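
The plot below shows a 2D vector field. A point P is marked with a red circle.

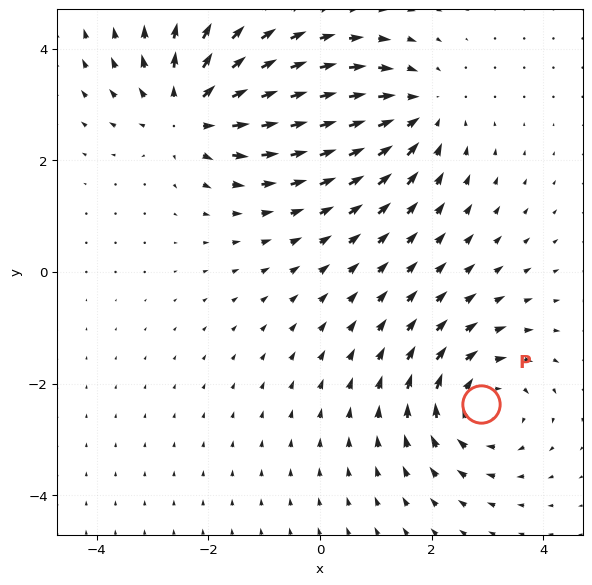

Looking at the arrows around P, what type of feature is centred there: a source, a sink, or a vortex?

vortex

At P (2.9, -2.4) the arrows circulate clockwise. Divergence ≈0, curl about -5 — near-zero divergence with nonzero curl is a vortex.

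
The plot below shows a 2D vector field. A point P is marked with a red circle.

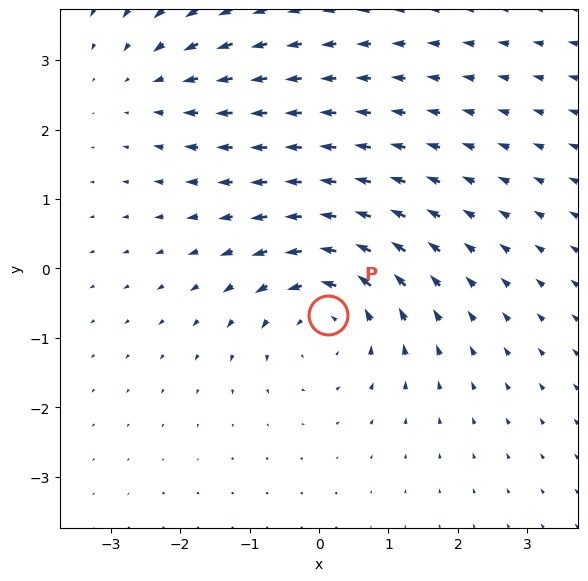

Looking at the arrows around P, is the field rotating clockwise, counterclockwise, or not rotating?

counterclockwise

Near P at (0.1, -0.7) the arrows circulate counterclockwise. The curl (z-component) there is about +4; positive curl means counterclockwise rotation.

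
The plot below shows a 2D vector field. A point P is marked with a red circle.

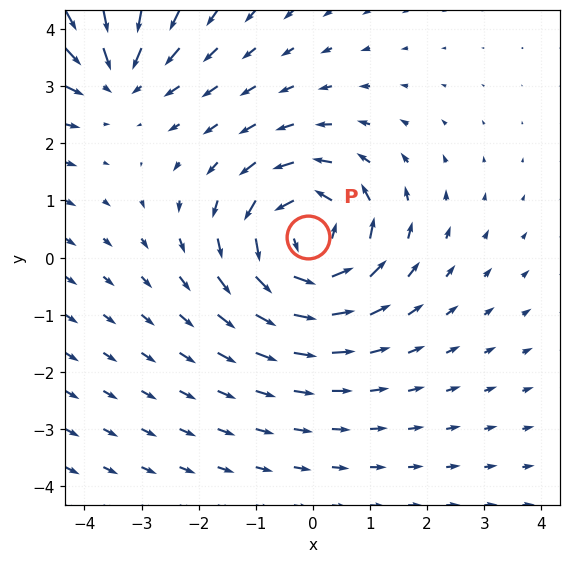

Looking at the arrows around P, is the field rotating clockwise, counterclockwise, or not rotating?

counterclockwise

Near P at (-0.1, 0.4) the arrows circulate counterclockwise. The curl (z-component) there is about +5; positive curl means counterclockwise rotation.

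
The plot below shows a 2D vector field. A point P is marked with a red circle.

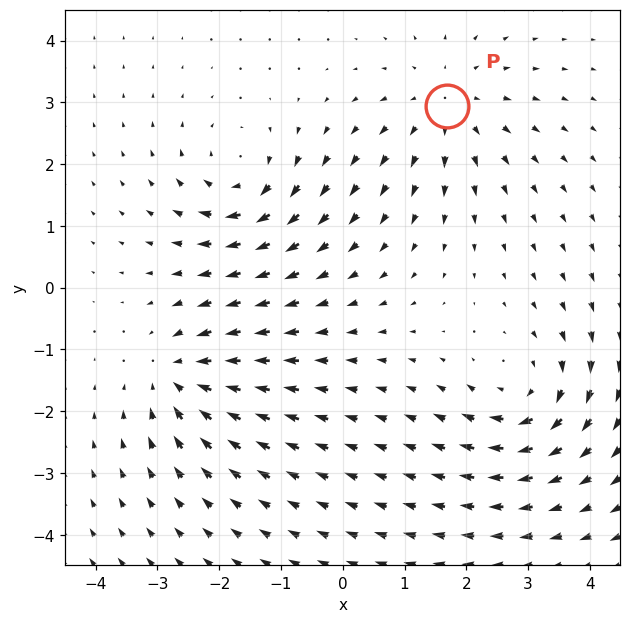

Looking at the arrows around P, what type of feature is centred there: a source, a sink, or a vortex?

source

At P (1.7, 2.9) the arrows spread outward. Divergence about +4, curl ≈0 — positive divergence with near-zero curl is a source.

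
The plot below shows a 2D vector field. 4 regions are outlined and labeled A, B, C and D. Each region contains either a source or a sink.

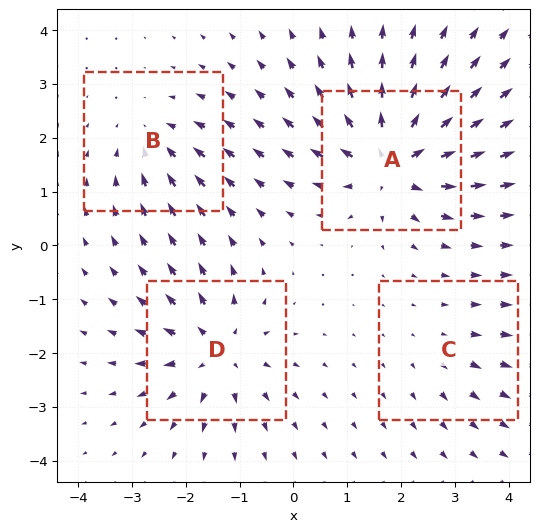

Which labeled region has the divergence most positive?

A

Divergence at each region's feature centre — A: about +8, B: about -4, C: about +2, D: about +6. Region A is most positive.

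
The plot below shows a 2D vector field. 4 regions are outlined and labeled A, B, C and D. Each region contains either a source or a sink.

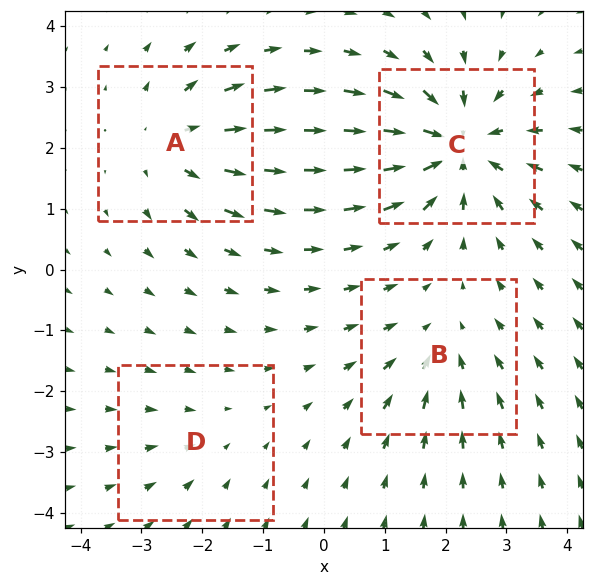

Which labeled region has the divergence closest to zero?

Divergence at each region's feature centre — A: about +4, B: about -3, C: about -7, D: about -2. Region D is closest to zero.

D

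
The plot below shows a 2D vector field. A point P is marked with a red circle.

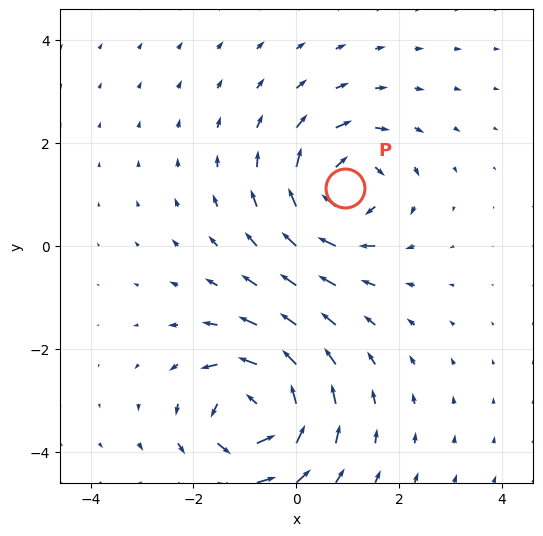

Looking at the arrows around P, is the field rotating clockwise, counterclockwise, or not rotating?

clockwise

Near P at (1.0, 1.1) the arrows circulate clockwise. The curl (z-component) there is about -4; negative curl means clockwise rotation.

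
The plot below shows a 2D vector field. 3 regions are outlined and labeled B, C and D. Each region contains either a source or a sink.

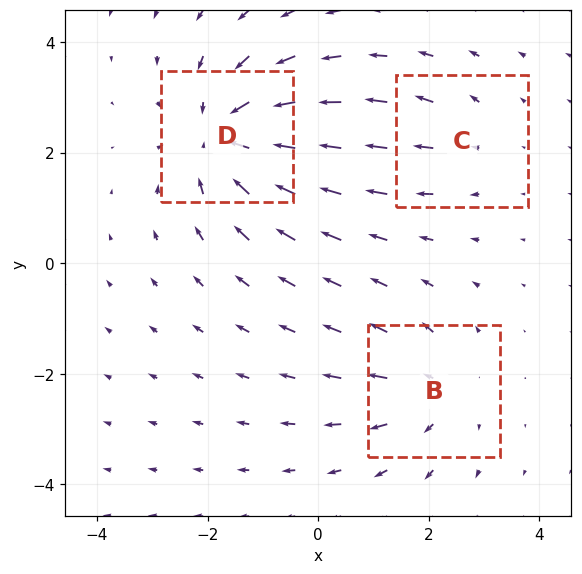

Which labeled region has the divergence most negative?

Divergence at each region's feature centre — B: about +3, C: about +2, D: about -4. Region D is most negative.

D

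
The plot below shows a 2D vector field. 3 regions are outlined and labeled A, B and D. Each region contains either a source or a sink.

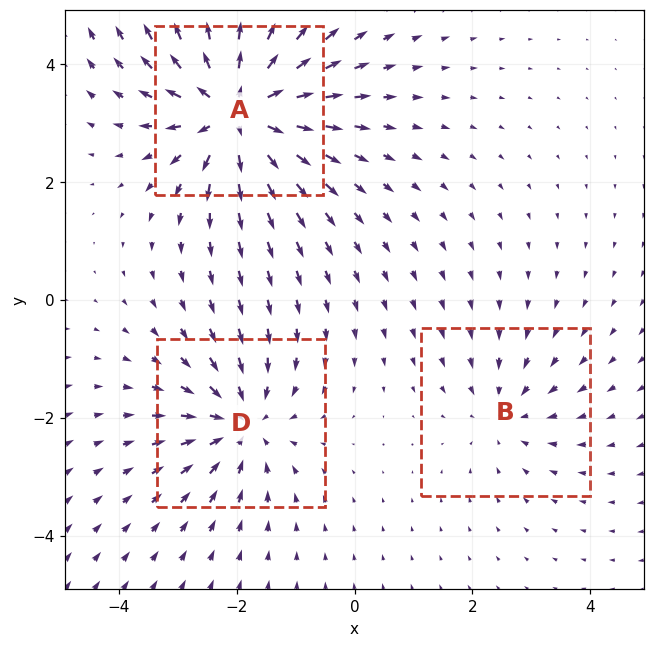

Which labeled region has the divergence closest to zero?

Divergence at each region's feature centre — A: about +6, B: about -2, D: about -4. Region B is closest to zero.

B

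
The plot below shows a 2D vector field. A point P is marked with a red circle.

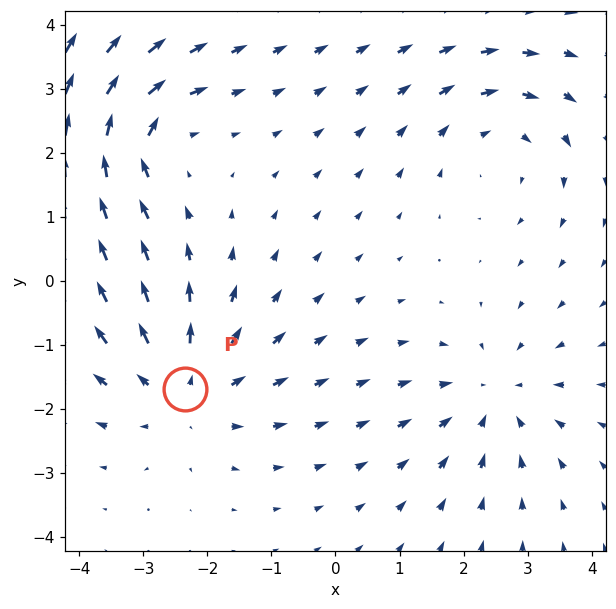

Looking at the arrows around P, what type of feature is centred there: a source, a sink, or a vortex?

source

At P (-2.4, -1.7) the arrows spread outward. Divergence about +4, curl ≈0 — positive divergence with near-zero curl is a source.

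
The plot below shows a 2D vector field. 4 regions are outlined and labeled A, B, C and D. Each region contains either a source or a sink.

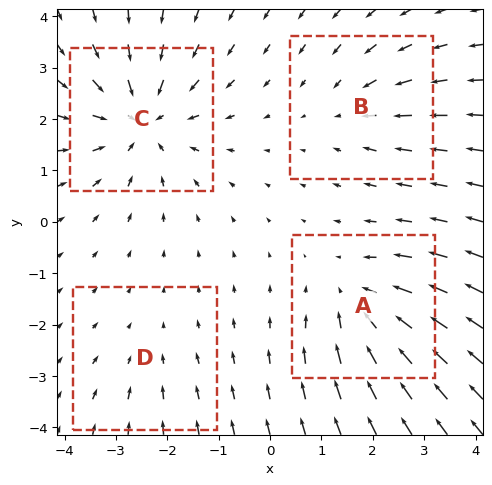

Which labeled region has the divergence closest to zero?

Divergence at each region's feature centre — A: about -4, B: about -3, C: about -5, D: about -2. Region D is closest to zero.

D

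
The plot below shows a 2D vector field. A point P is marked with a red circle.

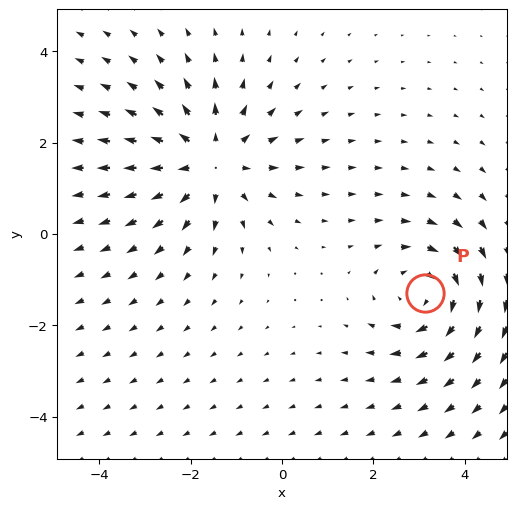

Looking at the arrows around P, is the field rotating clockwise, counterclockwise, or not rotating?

Near P at (3.1, -1.3) the arrows circulate clockwise. The curl (z-component) there is about -4; negative curl means clockwise rotation.

clockwise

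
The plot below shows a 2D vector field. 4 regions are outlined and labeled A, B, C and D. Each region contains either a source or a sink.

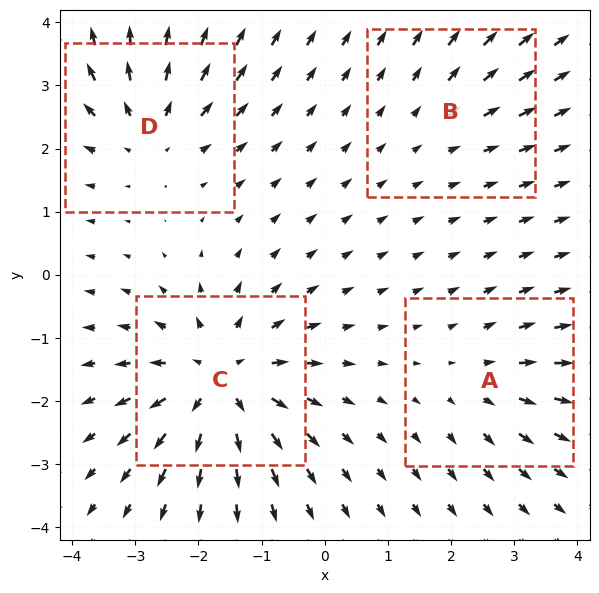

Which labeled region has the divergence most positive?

C

Divergence at each region's feature centre — A: about +3, B: about +2, C: about +7, D: about +5. Region C is most positive.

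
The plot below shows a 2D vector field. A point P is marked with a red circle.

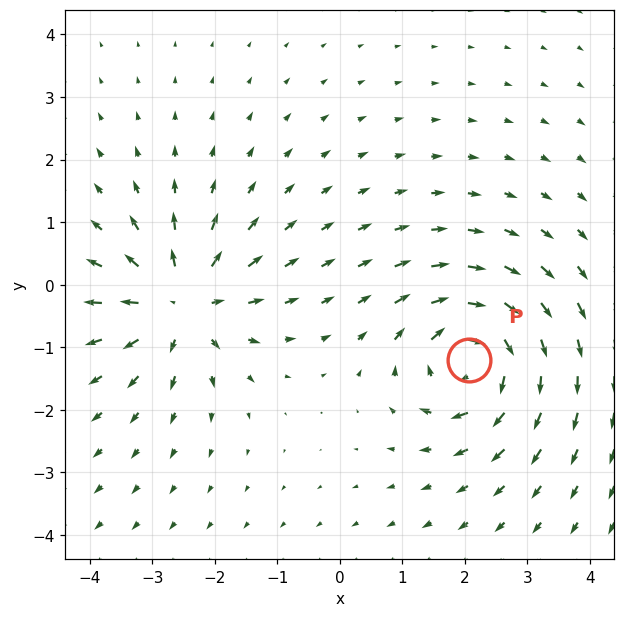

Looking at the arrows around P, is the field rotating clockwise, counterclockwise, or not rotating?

Near P at (2.1, -1.2) the arrows circulate clockwise. The curl (z-component) there is about -5; negative curl means clockwise rotation.

clockwise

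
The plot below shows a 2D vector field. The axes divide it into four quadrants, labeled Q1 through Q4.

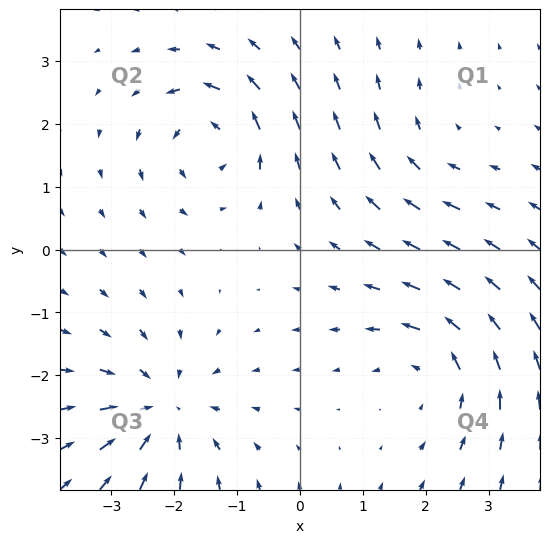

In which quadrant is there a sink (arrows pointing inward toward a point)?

The sink sits at approximately (-2.2, -2.5), which lies in quadrant Q3. The divergence there is about -5, negative as expected for a sink.

Q3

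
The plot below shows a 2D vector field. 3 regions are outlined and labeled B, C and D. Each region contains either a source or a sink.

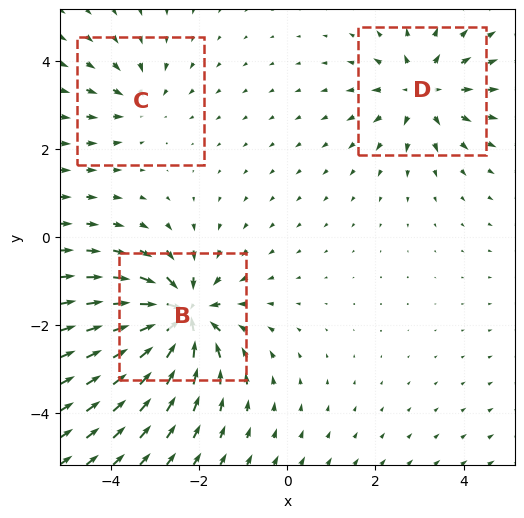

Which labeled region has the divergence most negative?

B

Divergence at each region's feature centre — B: about -6, C: about -2, D: about +4. Region B is most negative.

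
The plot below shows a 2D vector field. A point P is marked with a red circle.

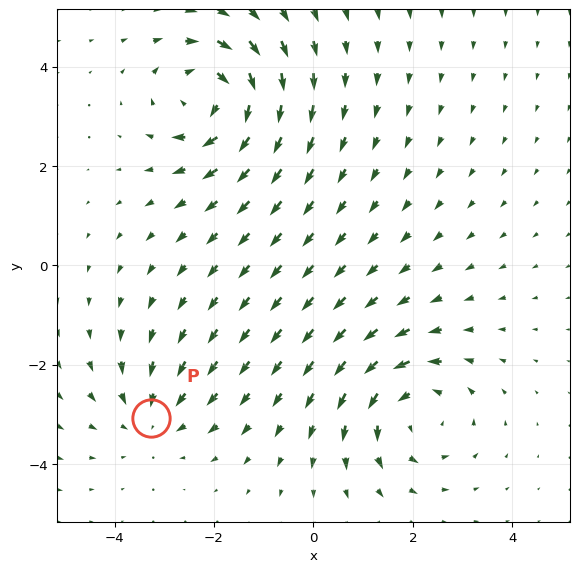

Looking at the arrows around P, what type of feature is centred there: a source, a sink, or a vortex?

sink

At P (-3.3, -3.1) the arrows converge inward. Divergence about -3, curl ≈0 — negative divergence with near-zero curl is a sink.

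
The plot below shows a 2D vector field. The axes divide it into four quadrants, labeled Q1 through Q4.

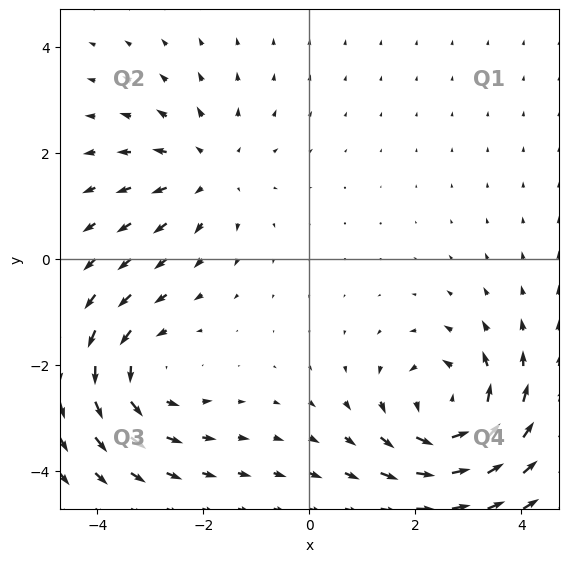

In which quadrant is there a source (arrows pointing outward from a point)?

Q2

The source sits at approximately (-1.9, 1.7), which lies in quadrant Q2. The divergence there is about +3, positive as expected for a source.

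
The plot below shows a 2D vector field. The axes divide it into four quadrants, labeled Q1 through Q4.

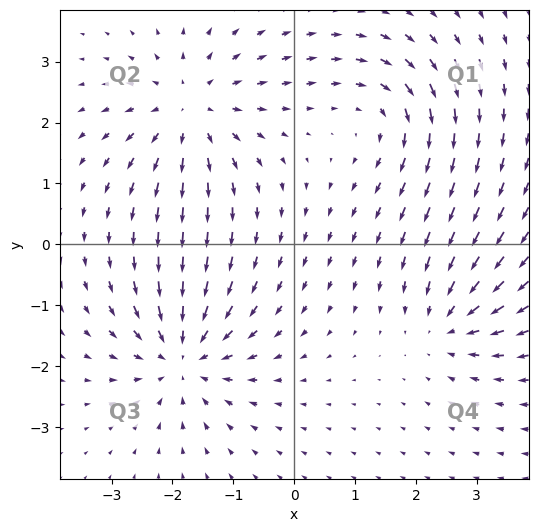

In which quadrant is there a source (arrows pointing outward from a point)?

The source sits at approximately (-1.7, 2.2), which lies in quadrant Q2. The divergence there is about +5, positive as expected for a source.

Q2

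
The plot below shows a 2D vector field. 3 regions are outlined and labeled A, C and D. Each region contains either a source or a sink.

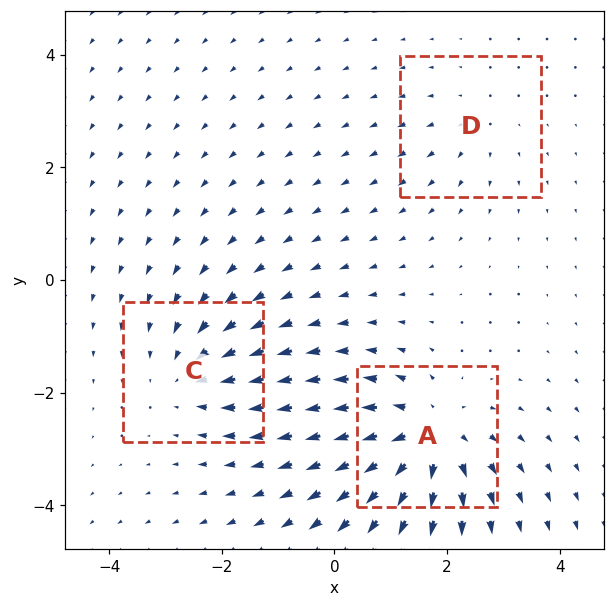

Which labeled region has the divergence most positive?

A

Divergence at each region's feature centre — A: about +5, C: about -3, D: about +2. Region A is most positive.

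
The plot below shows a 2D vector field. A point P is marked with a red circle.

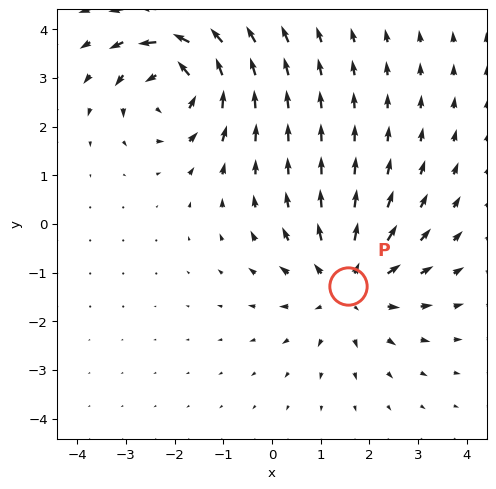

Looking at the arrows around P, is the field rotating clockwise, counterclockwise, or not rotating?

not rotating

Near P at (1.6, -1.3) the arrows show no circulation. The curl there is ≈0.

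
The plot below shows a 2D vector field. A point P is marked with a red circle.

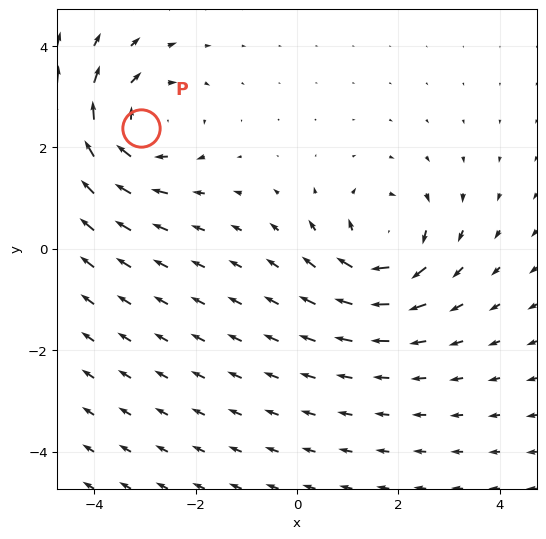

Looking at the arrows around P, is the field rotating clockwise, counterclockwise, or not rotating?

clockwise

Near P at (-3.1, 2.4) the arrows circulate clockwise. The curl (z-component) there is about -3; negative curl means clockwise rotation.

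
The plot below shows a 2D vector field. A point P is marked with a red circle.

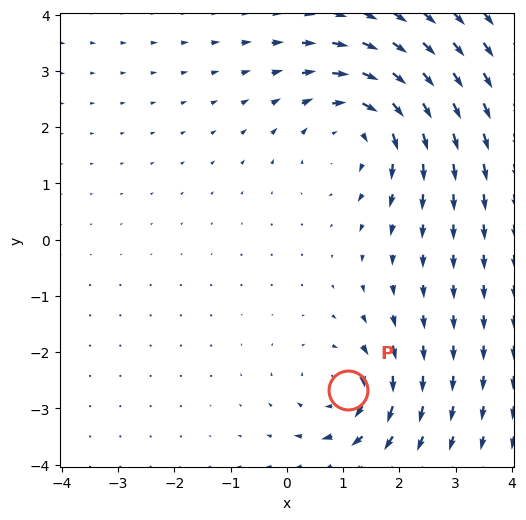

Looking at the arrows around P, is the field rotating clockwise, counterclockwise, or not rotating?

clockwise

Near P at (1.1, -2.7) the arrows circulate clockwise. The curl (z-component) there is about -3; negative curl means clockwise rotation.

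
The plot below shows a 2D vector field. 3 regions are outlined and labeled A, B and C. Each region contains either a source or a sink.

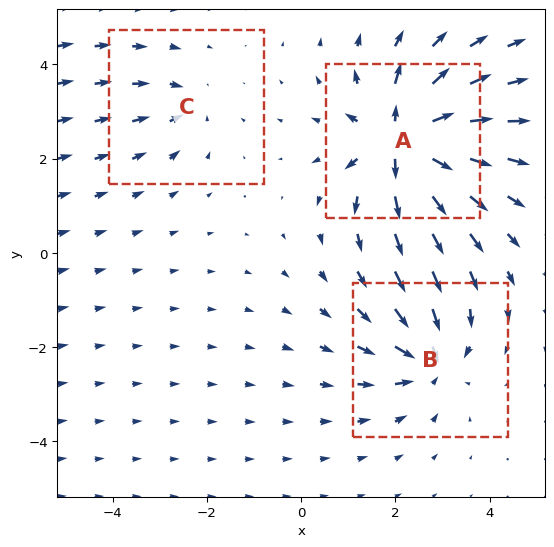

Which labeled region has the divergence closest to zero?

C

Divergence at each region's feature centre — A: about +6, B: about -4, C: about -2. Region C is closest to zero.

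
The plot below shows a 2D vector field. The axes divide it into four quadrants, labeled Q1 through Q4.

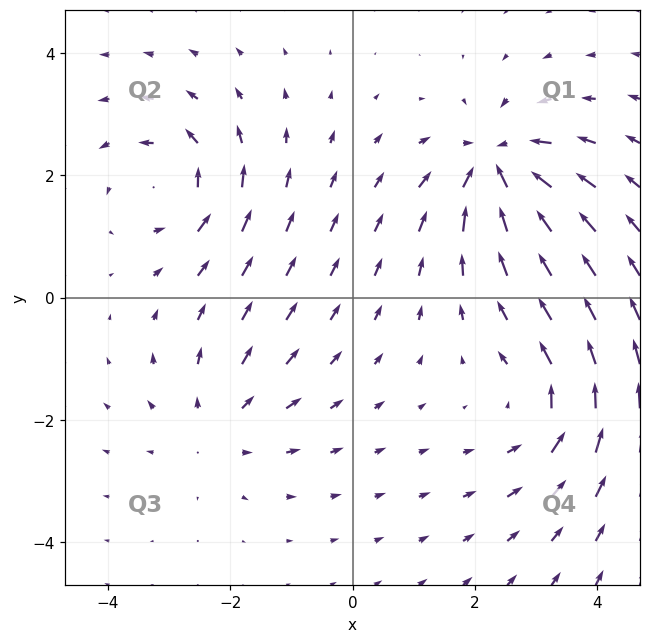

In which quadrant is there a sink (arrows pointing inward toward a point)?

Q1

The sink sits at approximately (2.4, 2.2), which lies in quadrant Q1. The divergence there is about -5, negative as expected for a sink.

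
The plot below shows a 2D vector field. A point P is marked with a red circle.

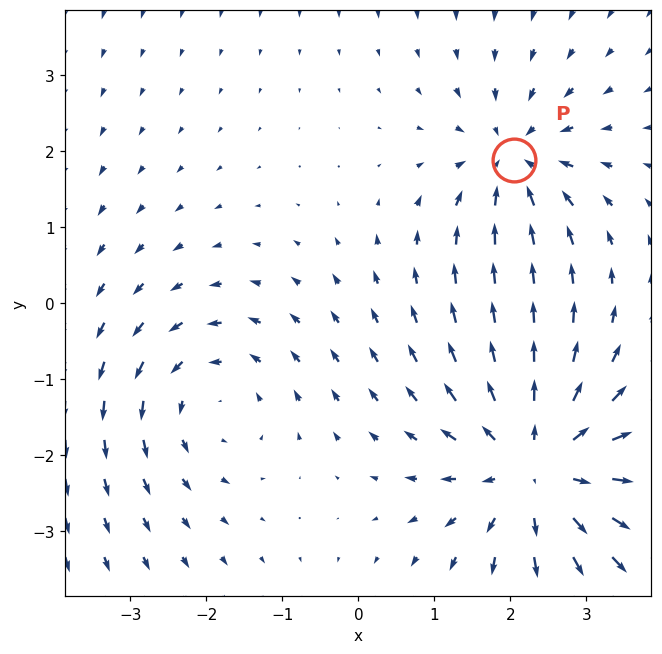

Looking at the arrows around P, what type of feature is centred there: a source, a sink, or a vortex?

At P (2.0, 1.9) the arrows converge inward. Divergence about -4, curl ≈0 — negative divergence with near-zero curl is a sink.

sink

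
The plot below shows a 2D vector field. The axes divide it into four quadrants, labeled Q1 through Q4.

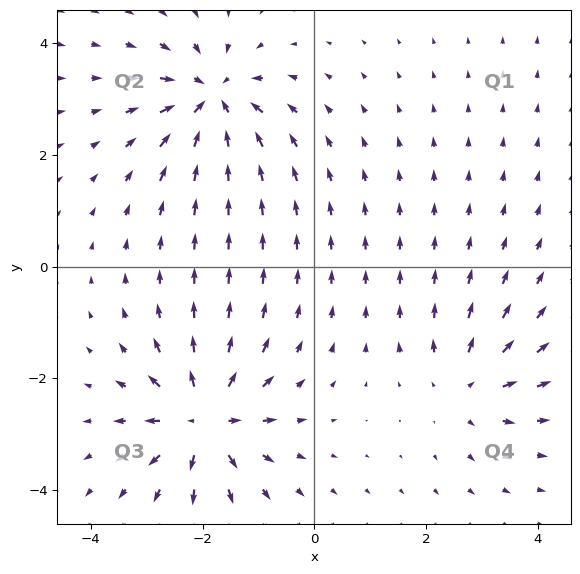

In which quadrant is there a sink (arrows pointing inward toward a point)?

Q2

The sink sits at approximately (-1.8, 3.0), which lies in quadrant Q2. The divergence there is about -6, negative as expected for a sink.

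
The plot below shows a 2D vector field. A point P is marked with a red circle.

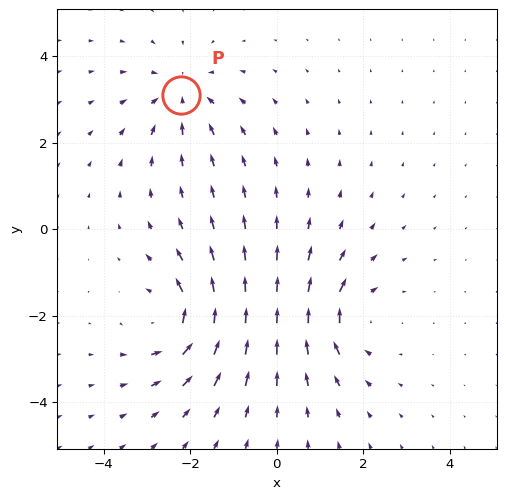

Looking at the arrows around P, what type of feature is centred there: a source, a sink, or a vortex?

sink

At P (-2.2, 3.1) the arrows converge inward. Divergence about -4, curl ≈0 — negative divergence with near-zero curl is a sink.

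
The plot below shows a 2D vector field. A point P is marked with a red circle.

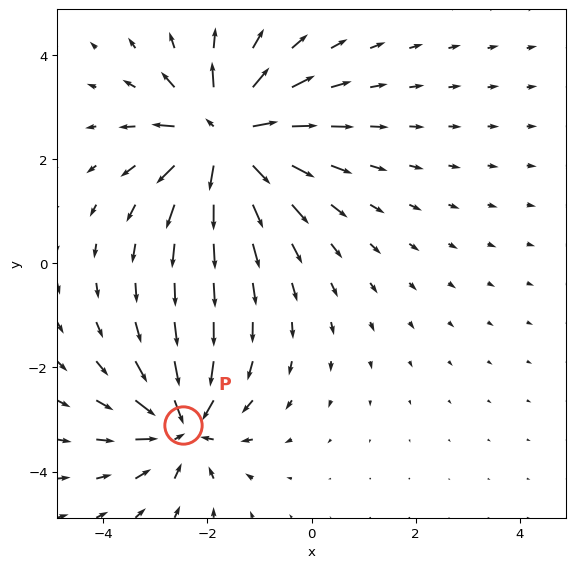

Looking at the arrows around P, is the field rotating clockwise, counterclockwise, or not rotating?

Near P at (-2.5, -3.1) the arrows show no circulation. The curl there is ≈0.

not rotating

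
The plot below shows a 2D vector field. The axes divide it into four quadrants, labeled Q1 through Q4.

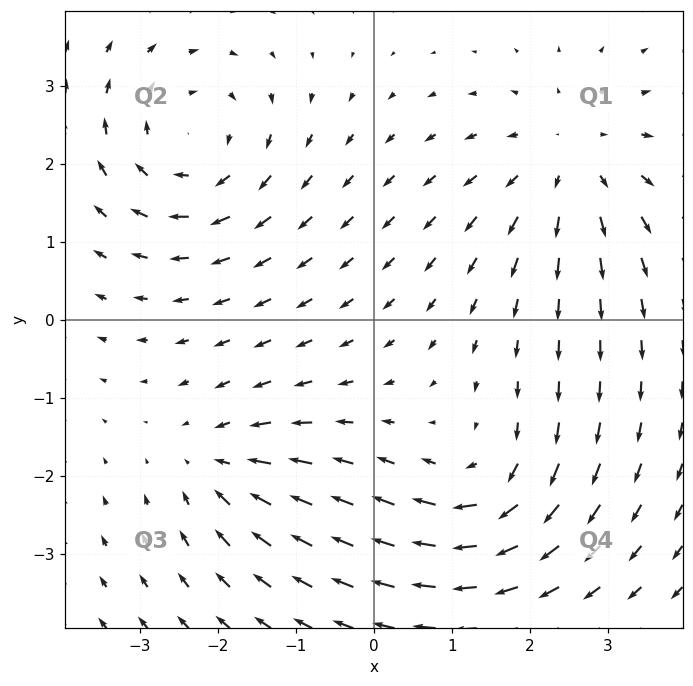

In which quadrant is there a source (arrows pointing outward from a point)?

The source sits at approximately (2.5, 2.0), which lies in quadrant Q1. The divergence there is about +3, positive as expected for a source.

Q1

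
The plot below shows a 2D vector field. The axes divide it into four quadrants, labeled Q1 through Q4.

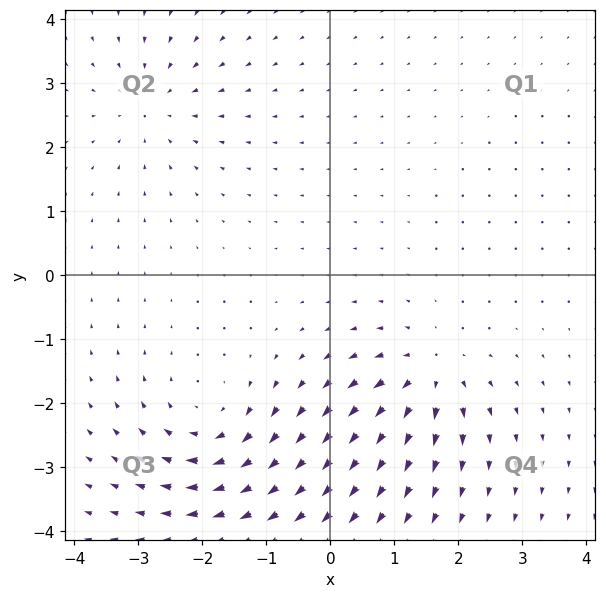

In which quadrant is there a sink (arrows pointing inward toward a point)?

The sink sits at approximately (-2.8, 2.7), which lies in quadrant Q2. The divergence there is about -3, negative as expected for a sink.

Q2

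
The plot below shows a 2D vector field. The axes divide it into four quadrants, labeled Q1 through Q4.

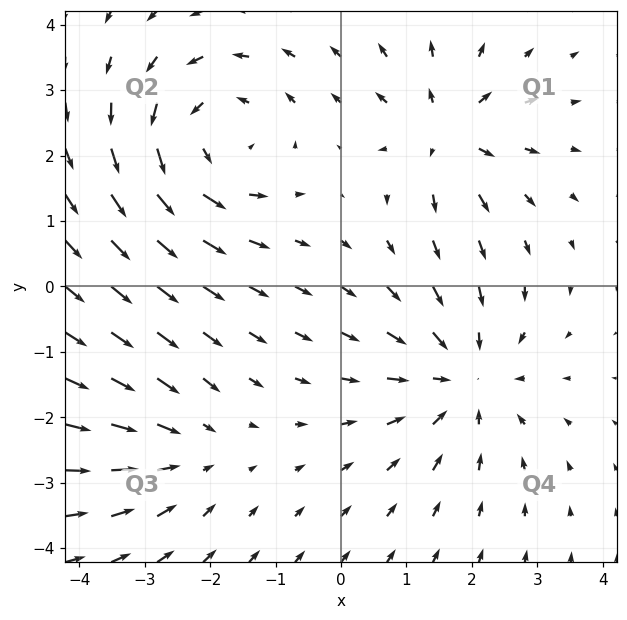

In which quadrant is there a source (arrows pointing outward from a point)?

Q1

The source sits at approximately (1.6, 2.3), which lies in quadrant Q1. The divergence there is about +5, positive as expected for a source.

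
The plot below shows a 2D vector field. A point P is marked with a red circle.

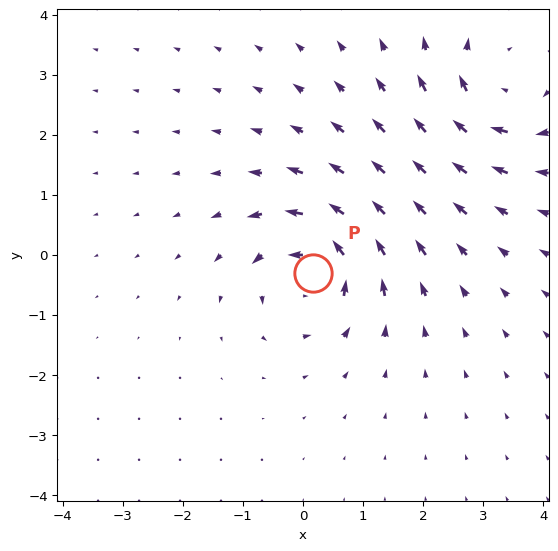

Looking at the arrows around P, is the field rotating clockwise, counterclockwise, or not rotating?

counterclockwise

Near P at (0.2, -0.3) the arrows circulate counterclockwise. The curl (z-component) there is about +7; positive curl means counterclockwise rotation.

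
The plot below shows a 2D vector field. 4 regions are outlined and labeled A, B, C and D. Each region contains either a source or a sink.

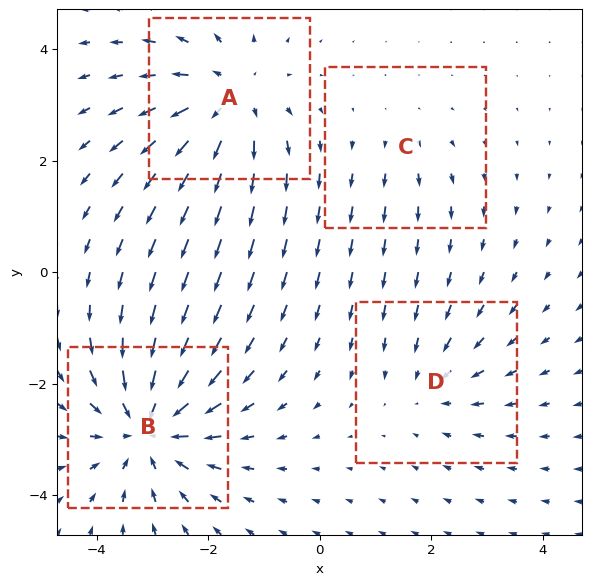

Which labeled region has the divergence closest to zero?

Divergence at each region's feature centre — A: about +5, B: about -6, C: about +2, D: about -3. Region C is closest to zero.

C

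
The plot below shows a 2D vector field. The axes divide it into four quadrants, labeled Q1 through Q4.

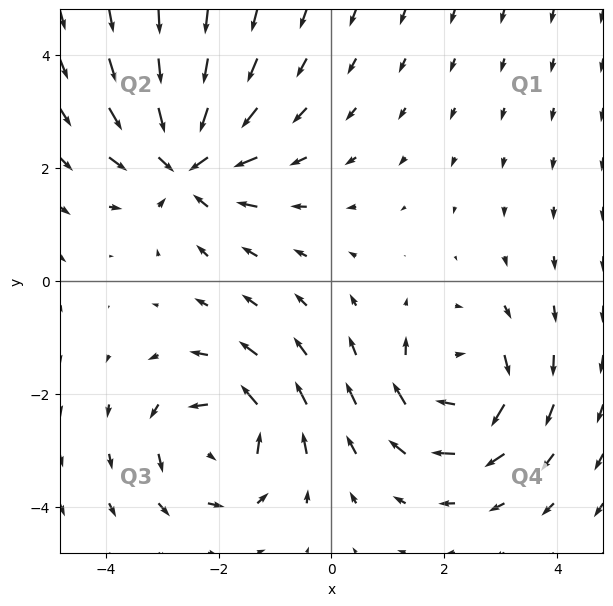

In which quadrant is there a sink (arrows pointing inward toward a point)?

The sink sits at approximately (-2.6, 2.1), which lies in quadrant Q2. The divergence there is about -4, negative as expected for a sink.

Q2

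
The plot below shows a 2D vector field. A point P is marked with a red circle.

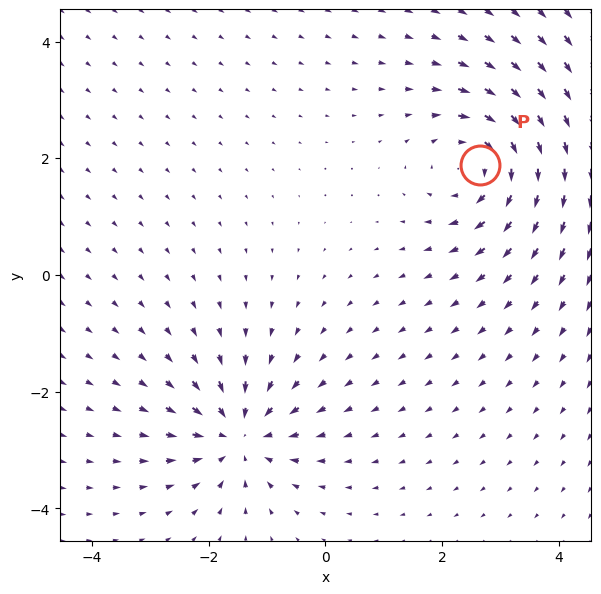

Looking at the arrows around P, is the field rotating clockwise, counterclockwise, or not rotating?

Near P at (2.6, 1.9) the arrows circulate clockwise. The curl (z-component) there is about -5; negative curl means clockwise rotation.

clockwise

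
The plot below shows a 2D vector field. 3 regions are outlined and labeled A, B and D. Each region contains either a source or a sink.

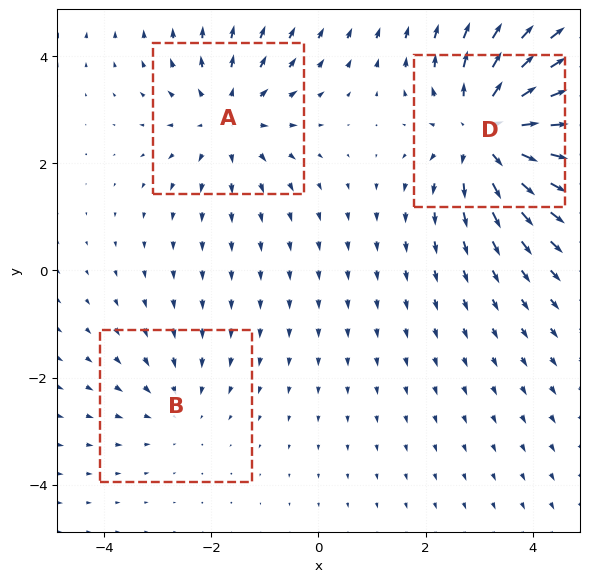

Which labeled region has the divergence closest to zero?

B

Divergence at each region's feature centre — A: about +3, B: about -2, D: about +5. Region B is closest to zero.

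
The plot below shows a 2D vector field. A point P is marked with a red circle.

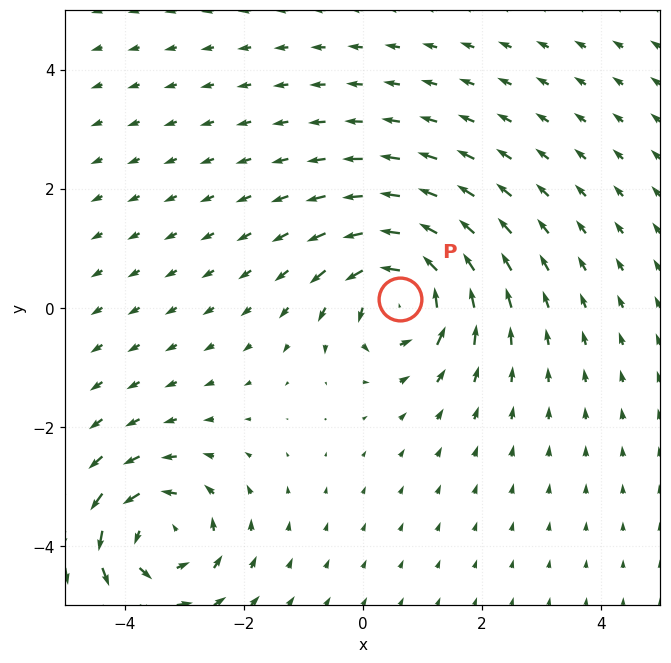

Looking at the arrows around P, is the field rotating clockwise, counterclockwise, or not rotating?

Near P at (0.6, 0.1) the arrows circulate counterclockwise. The curl (z-component) there is about +6; positive curl means counterclockwise rotation.

counterclockwise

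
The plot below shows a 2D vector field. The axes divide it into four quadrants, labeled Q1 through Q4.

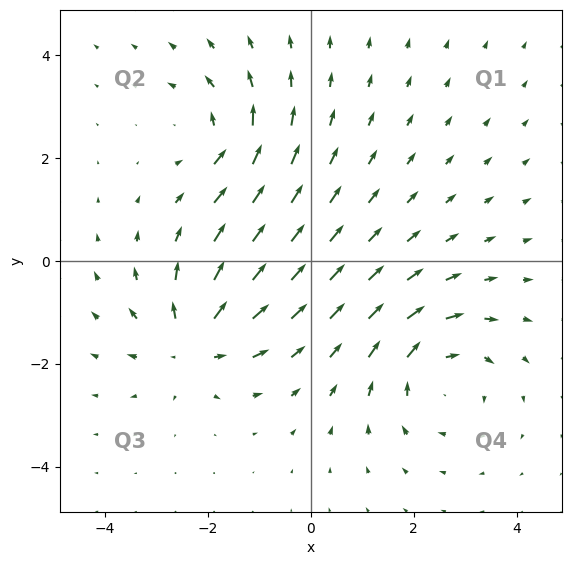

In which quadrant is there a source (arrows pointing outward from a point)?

Q3

The source sits at approximately (-2.3, -1.6), which lies in quadrant Q3. The divergence there is about +5, positive as expected for a source.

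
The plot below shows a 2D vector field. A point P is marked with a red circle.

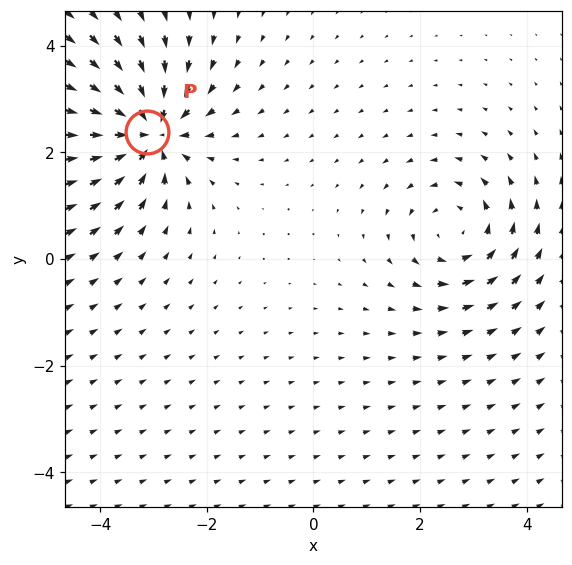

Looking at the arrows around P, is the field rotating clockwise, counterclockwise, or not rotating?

Near P at (-3.1, 2.4) the arrows show no circulation. The curl there is ≈0.

not rotating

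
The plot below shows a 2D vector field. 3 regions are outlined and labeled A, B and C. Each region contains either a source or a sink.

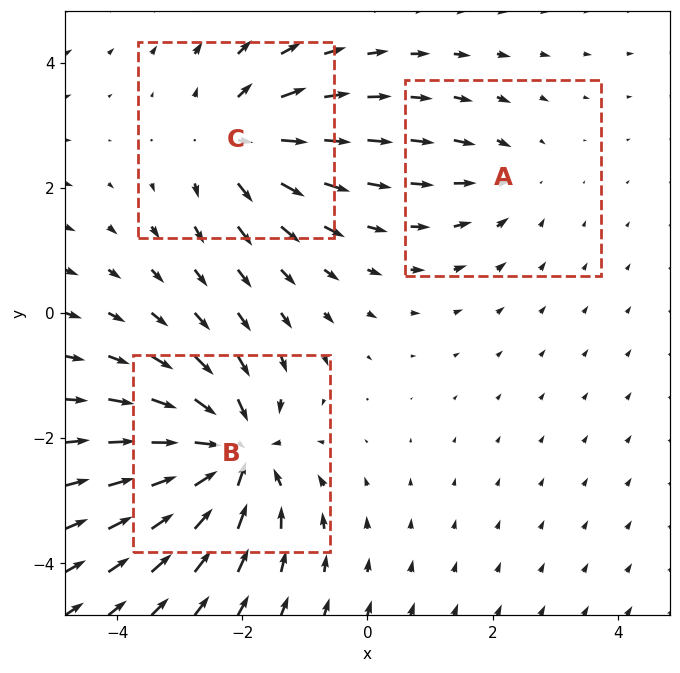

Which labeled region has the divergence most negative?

Divergence at each region's feature centre — A: about -2, B: about -5, C: about +4. Region B is most negative.

B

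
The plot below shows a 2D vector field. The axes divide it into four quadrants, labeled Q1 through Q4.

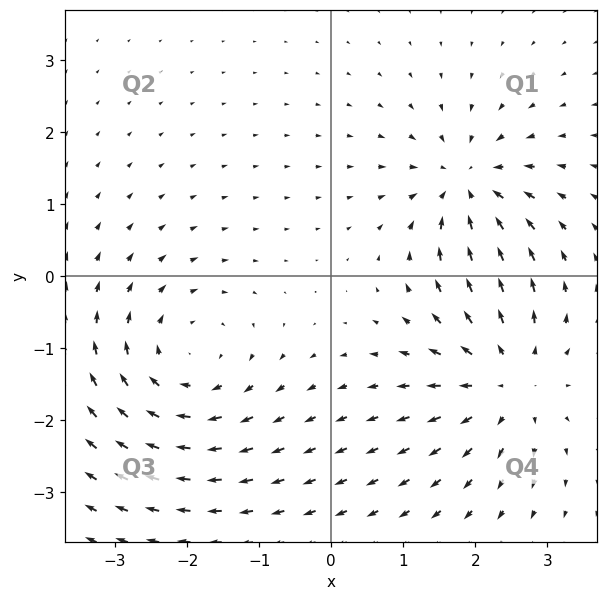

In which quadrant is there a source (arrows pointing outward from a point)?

Q4

The source sits at approximately (2.4, -1.4), which lies in quadrant Q4. The divergence there is about +4, positive as expected for a source.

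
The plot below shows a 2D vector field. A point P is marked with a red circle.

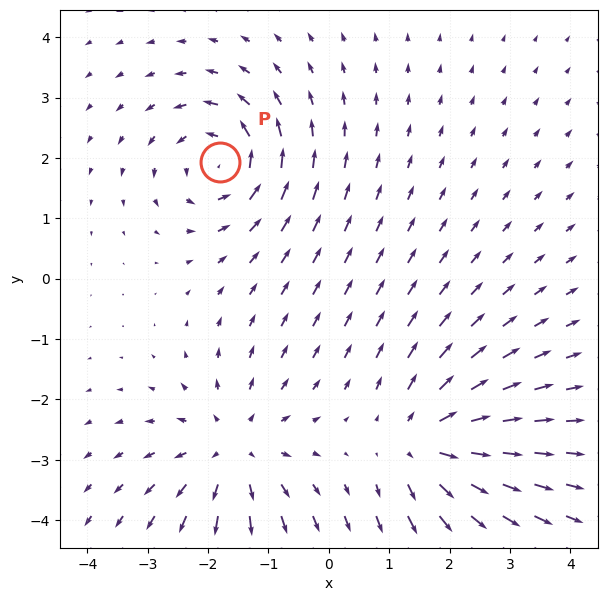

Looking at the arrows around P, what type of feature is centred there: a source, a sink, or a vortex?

At P (-1.8, 1.9) the arrows circulate counterclockwise. Divergence ≈0, curl about +6 — near-zero divergence with nonzero curl is a vortex.

vortex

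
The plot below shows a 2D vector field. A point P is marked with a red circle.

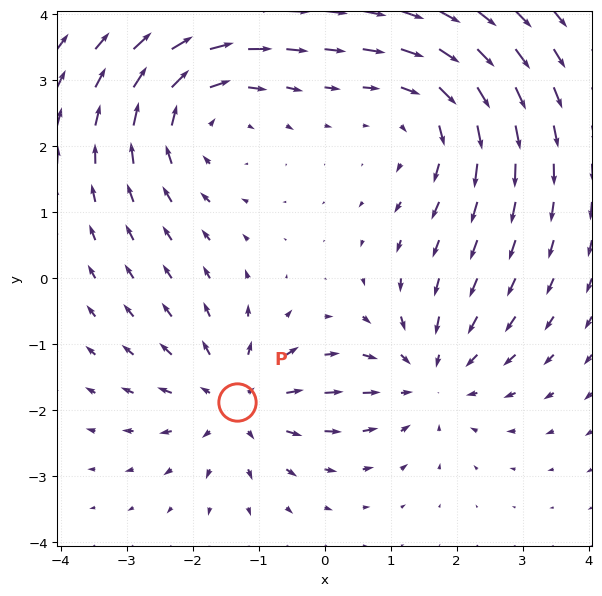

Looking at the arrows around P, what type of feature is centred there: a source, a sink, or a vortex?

source

At P (-1.3, -1.9) the arrows spread outward. Divergence about +4, curl ≈0 — positive divergence with near-zero curl is a source.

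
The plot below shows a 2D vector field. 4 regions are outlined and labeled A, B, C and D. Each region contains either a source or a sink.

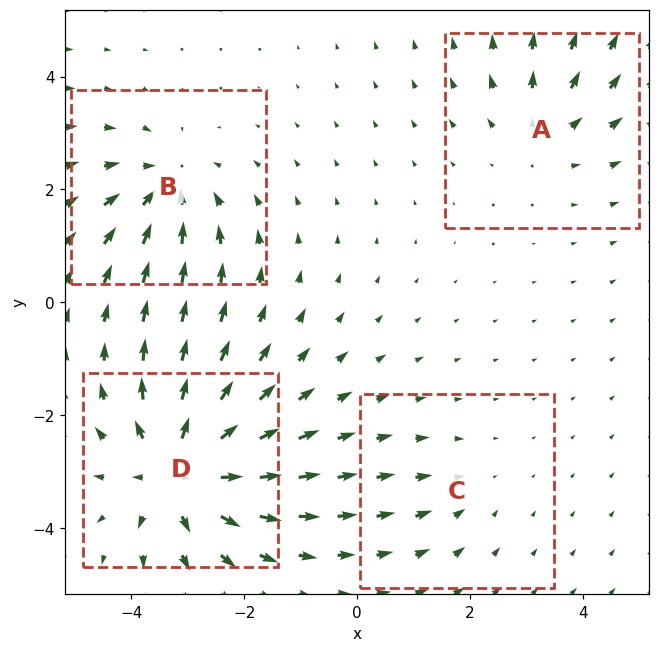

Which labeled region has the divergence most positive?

D

Divergence at each region's feature centre — A: about +3, B: about -4, C: about -2, D: about +7. Region D is most positive.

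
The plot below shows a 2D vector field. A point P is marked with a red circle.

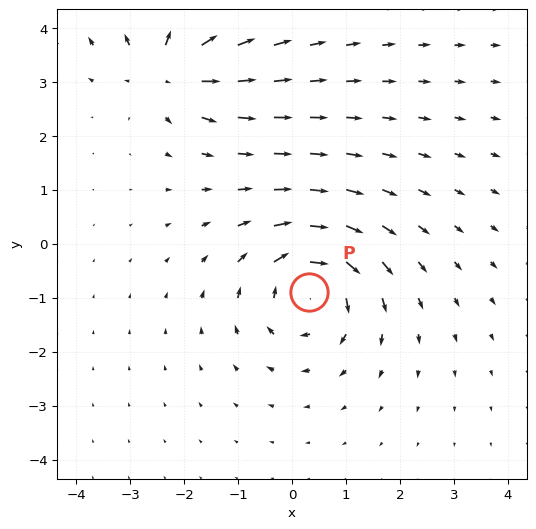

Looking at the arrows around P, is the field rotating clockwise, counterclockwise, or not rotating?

clockwise

Near P at (0.3, -0.9) the arrows circulate clockwise. The curl (z-component) there is about -4; negative curl means clockwise rotation.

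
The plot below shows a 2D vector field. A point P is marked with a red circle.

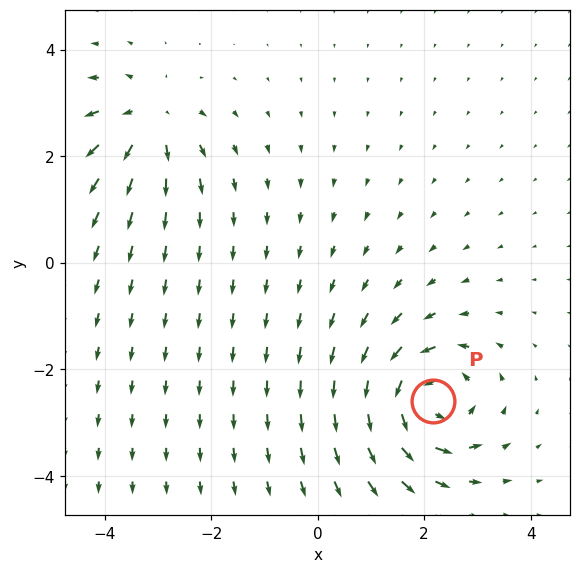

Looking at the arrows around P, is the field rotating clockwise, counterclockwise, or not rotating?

counterclockwise

Near P at (2.2, -2.6) the arrows circulate counterclockwise. The curl (z-component) there is about +5; positive curl means counterclockwise rotation.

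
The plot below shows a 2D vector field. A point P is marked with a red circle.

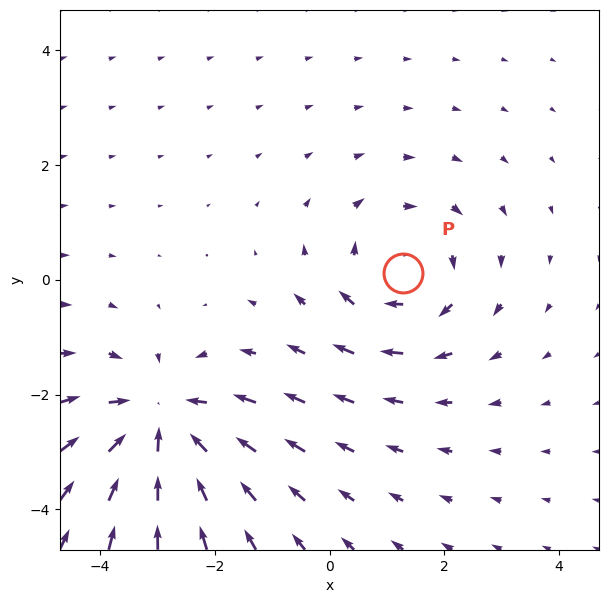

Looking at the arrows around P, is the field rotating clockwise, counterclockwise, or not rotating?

Near P at (1.3, 0.1) the arrows circulate clockwise. The curl (z-component) there is about -2; negative curl means clockwise rotation.

clockwise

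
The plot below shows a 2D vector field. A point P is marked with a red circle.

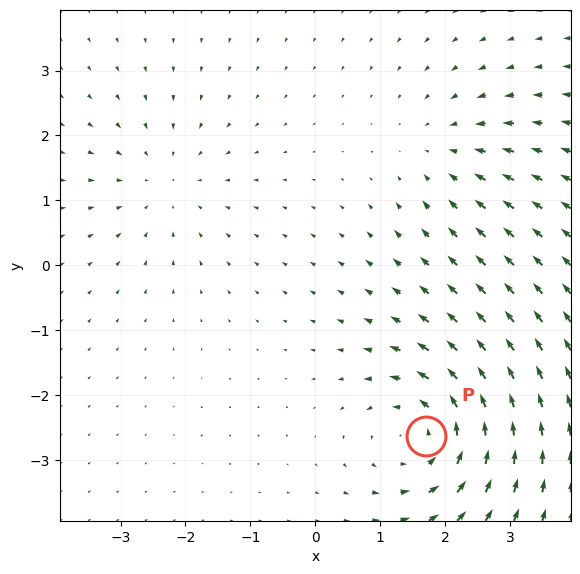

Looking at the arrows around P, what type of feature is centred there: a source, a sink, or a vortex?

vortex

At P (1.7, -2.6) the arrows circulate counterclockwise. Divergence ≈0, curl about +5 — near-zero divergence with nonzero curl is a vortex.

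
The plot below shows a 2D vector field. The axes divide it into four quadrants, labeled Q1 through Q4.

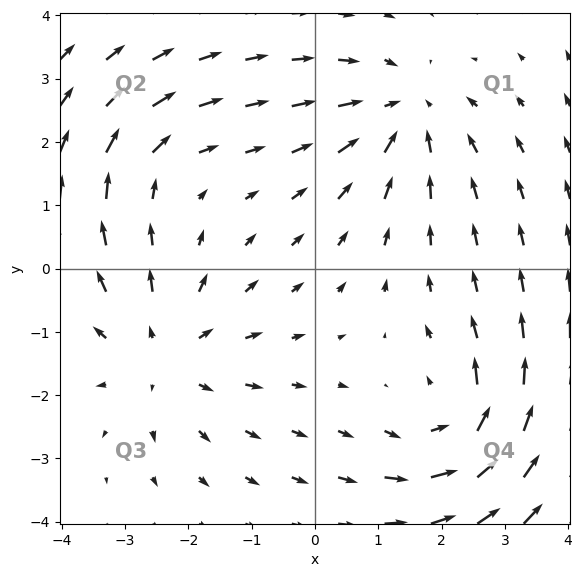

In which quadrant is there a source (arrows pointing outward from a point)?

The source sits at approximately (-2.4, -1.3), which lies in quadrant Q3. The divergence there is about +3, positive as expected for a source.

Q3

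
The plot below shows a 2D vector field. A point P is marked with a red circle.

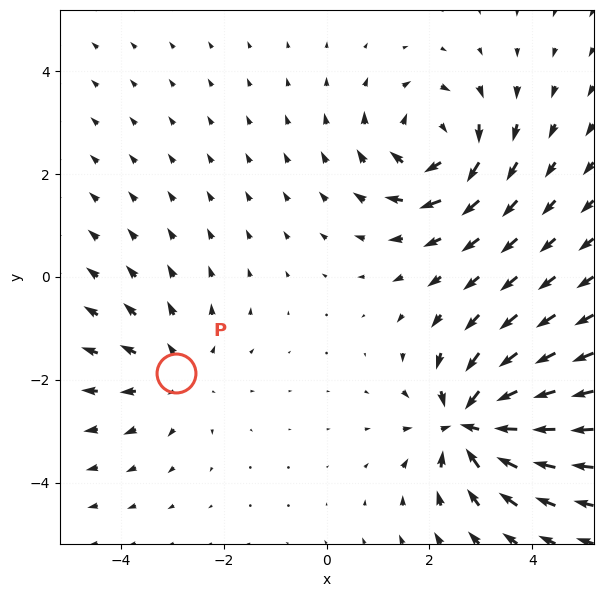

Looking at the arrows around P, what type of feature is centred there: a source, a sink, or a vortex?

source

At P (-2.9, -1.9) the arrows spread outward. Divergence about +2, curl ≈0 — positive divergence with near-zero curl is a source.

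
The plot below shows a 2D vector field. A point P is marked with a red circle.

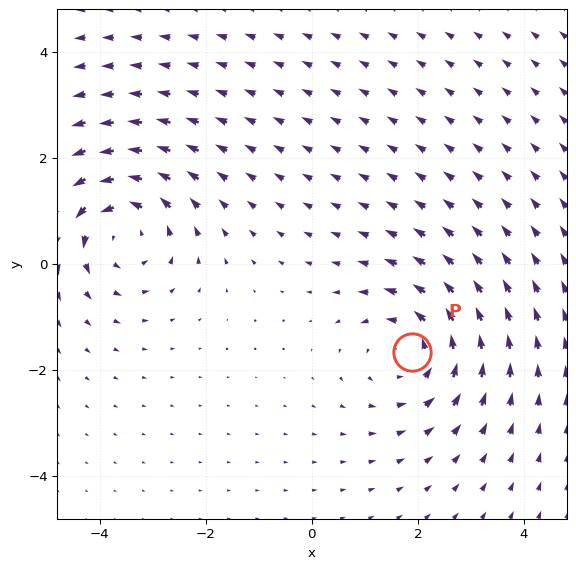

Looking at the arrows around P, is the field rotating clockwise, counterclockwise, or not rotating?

counterclockwise

Near P at (1.9, -1.7) the arrows circulate counterclockwise. The curl (z-component) there is about +3; positive curl means counterclockwise rotation.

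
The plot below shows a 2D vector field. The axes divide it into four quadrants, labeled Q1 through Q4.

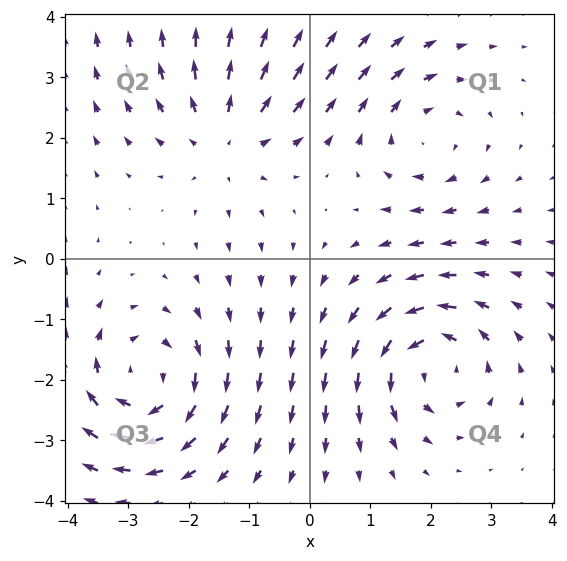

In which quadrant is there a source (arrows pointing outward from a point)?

The source sits at approximately (-1.4, 2.0), which lies in quadrant Q2. The divergence there is about +4, positive as expected for a source.

Q2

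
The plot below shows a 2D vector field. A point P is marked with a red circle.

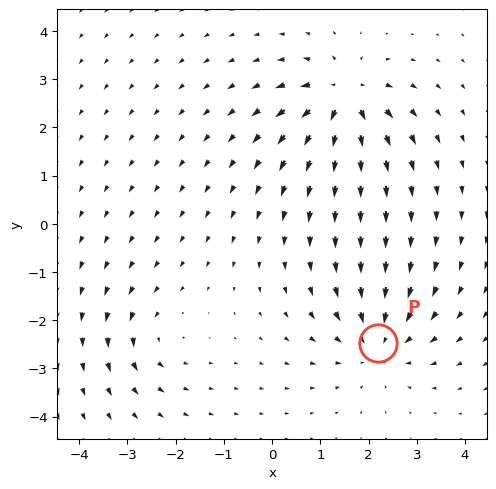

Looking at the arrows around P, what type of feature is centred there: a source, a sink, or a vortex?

At P (2.2, -2.5) the arrows converge inward. Divergence about -5, curl ≈0 — negative divergence with near-zero curl is a sink.

sink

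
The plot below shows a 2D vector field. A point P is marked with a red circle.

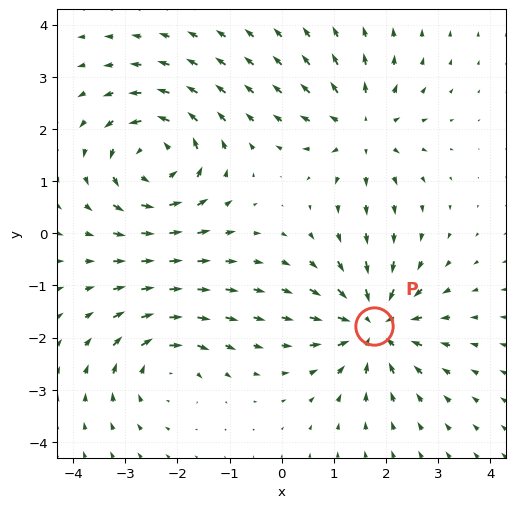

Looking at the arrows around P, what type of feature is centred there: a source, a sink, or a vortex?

sink

At P (1.8, -1.8) the arrows converge inward. Divergence about -5, curl ≈0 — negative divergence with near-zero curl is a sink.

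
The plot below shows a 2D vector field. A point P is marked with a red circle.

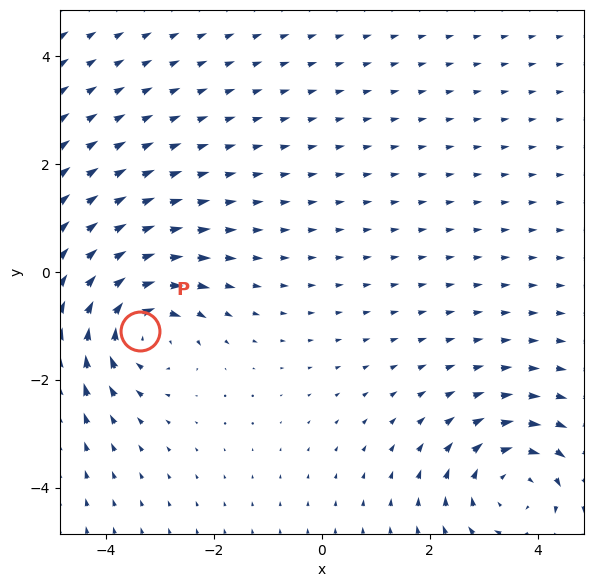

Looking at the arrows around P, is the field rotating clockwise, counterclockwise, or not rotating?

clockwise

Near P at (-3.4, -1.1) the arrows circulate clockwise. The curl (z-component) there is about -4; negative curl means clockwise rotation.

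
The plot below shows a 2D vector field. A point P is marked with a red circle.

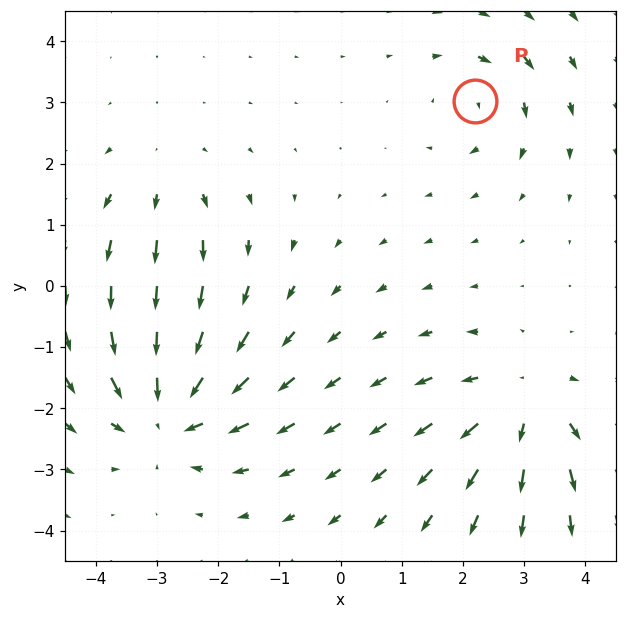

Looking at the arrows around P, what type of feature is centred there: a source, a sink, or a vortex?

vortex

At P (2.2, 3.0) the arrows circulate clockwise. Divergence ≈0, curl about -4 — near-zero divergence with nonzero curl is a vortex.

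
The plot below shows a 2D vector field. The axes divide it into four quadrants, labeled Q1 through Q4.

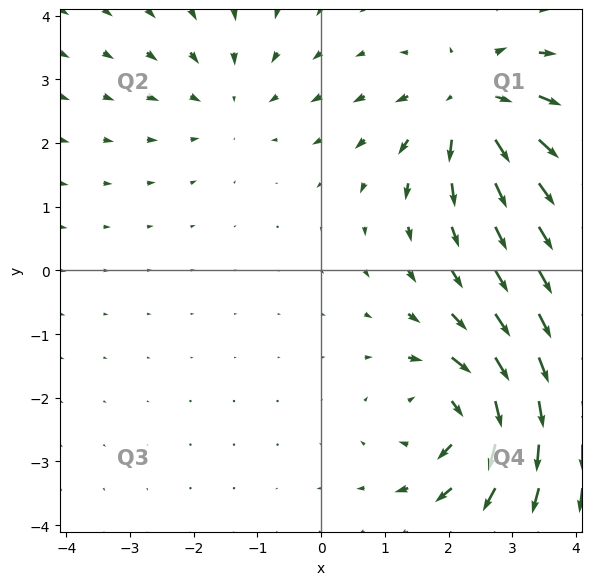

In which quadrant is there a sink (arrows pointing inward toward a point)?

Q2

The sink sits at approximately (-1.4, 2.7), which lies in quadrant Q2. The divergence there is about -2, negative as expected for a sink.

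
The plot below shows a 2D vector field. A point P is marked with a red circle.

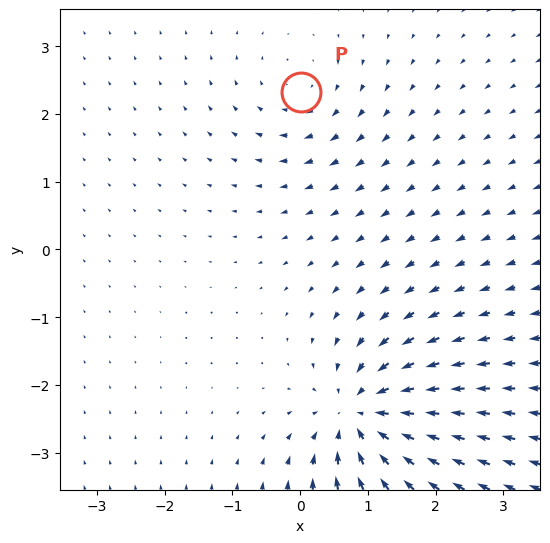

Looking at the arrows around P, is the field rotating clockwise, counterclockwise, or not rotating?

Near P at (0.0, 2.3) the arrows circulate clockwise. The curl (z-component) there is about -3; negative curl means clockwise rotation.

clockwise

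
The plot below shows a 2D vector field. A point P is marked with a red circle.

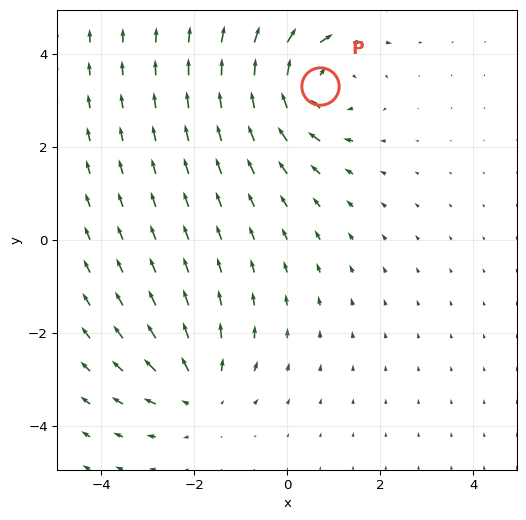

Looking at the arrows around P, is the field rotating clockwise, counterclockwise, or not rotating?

Near P at (0.7, 3.3) the arrows circulate clockwise. The curl (z-component) there is about -4; negative curl means clockwise rotation.

clockwise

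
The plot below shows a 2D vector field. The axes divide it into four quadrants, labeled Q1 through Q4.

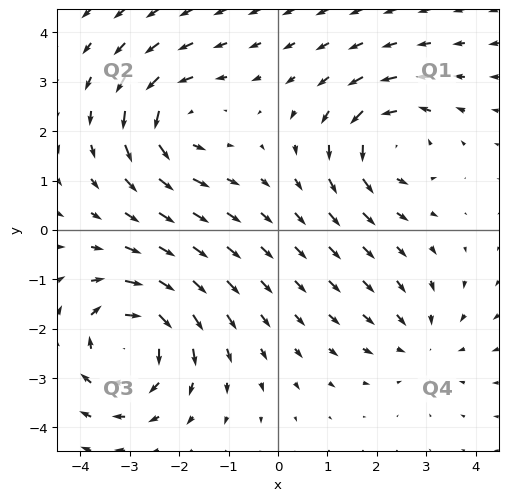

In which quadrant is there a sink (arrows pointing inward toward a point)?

Q4

The sink sits at approximately (2.9, -2.3), which lies in quadrant Q4. The divergence there is about -3, negative as expected for a sink.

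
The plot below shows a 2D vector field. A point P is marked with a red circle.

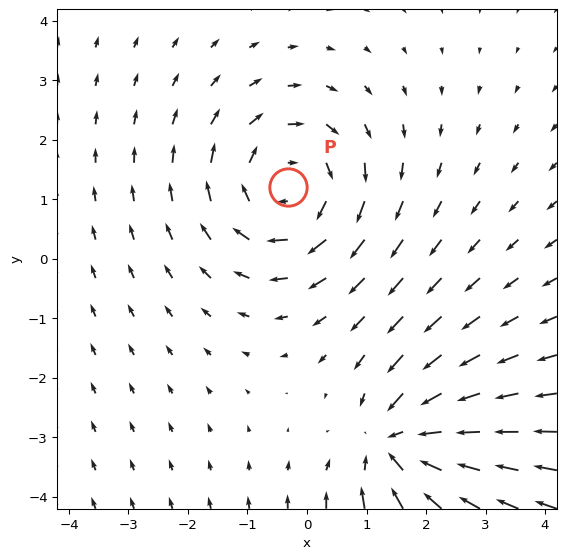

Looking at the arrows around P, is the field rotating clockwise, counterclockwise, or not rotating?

Near P at (-0.3, 1.2) the arrows circulate clockwise. The curl (z-component) there is about -3; negative curl means clockwise rotation.

clockwise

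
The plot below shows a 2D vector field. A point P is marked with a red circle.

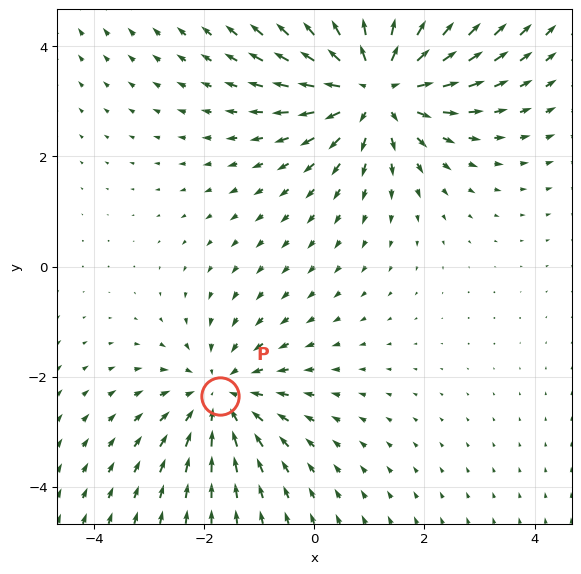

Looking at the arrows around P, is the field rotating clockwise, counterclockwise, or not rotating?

Near P at (-1.7, -2.3) the arrows show no circulation. The curl there is ≈0.

not rotating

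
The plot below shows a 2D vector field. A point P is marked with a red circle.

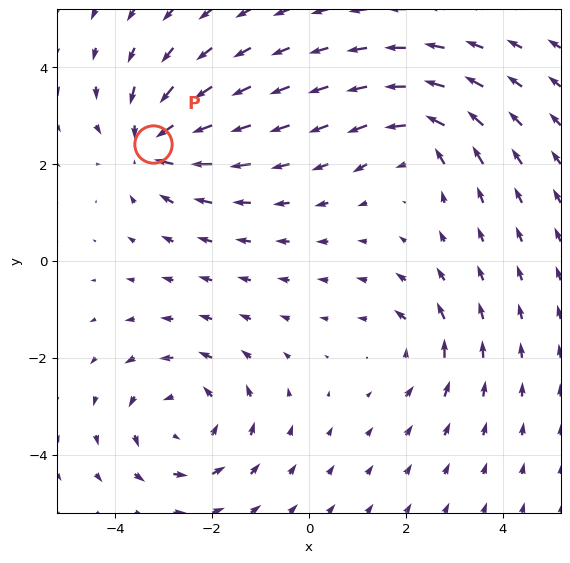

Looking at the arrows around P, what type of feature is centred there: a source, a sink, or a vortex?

sink

At P (-3.2, 2.4) the arrows converge inward. Divergence about -5, curl ≈0 — negative divergence with near-zero curl is a sink.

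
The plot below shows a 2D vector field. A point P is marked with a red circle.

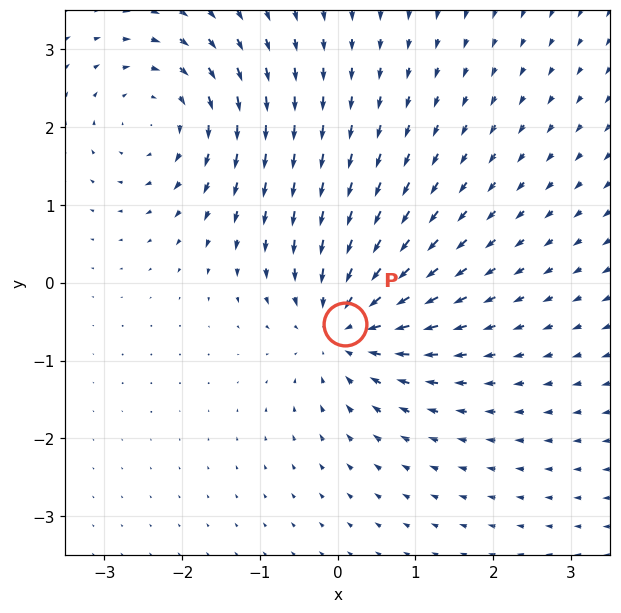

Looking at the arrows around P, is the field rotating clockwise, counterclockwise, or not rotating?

not rotating

Near P at (0.1, -0.5) the arrows show no circulation. The curl there is ≈0.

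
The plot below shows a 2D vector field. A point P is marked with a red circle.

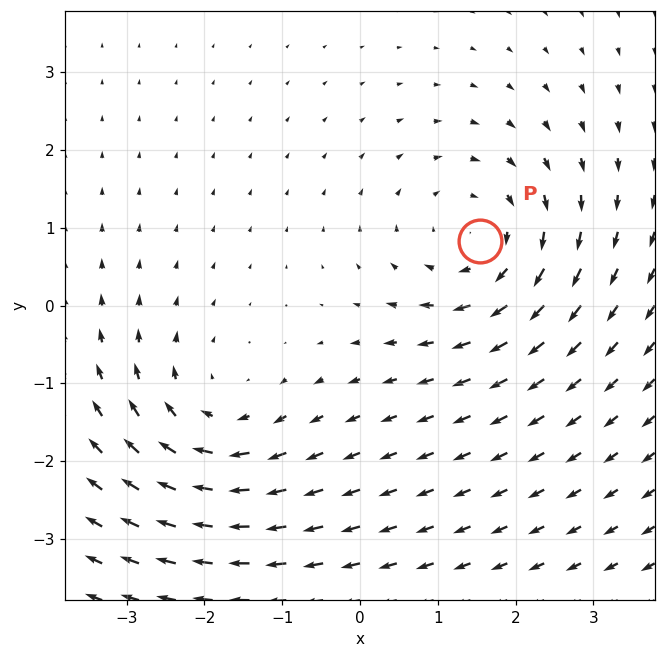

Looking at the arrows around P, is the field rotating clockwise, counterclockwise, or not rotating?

Near P at (1.5, 0.8) the arrows circulate clockwise. The curl (z-component) there is about -4; negative curl means clockwise rotation.

clockwise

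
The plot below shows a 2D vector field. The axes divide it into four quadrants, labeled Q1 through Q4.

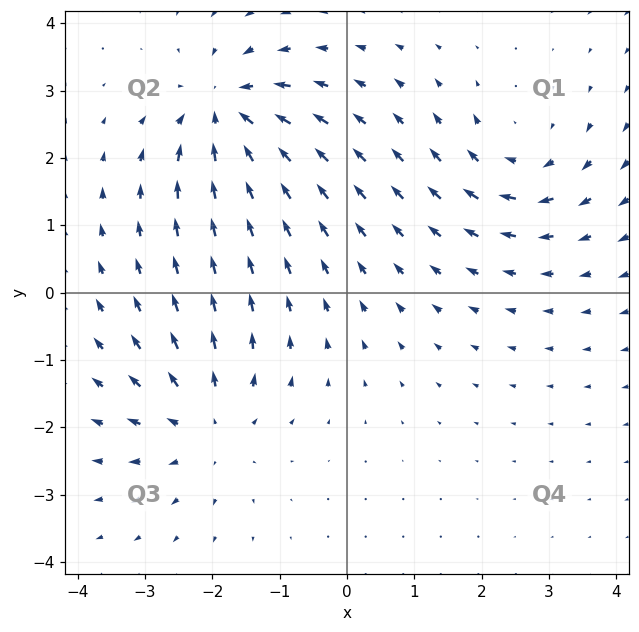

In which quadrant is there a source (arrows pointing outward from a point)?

Q3

The source sits at approximately (-2.1, -2.0), which lies in quadrant Q3. The divergence there is about +4, positive as expected for a source.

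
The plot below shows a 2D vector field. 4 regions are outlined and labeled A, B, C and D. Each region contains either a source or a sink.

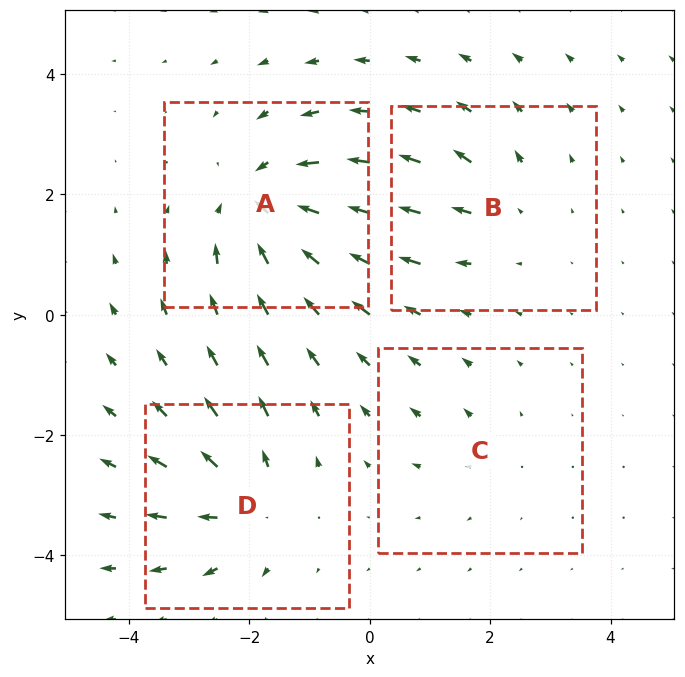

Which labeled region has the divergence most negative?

A

Divergence at each region's feature centre — A: about -6, B: about +3, C: about +2, D: about +5. Region A is most negative.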